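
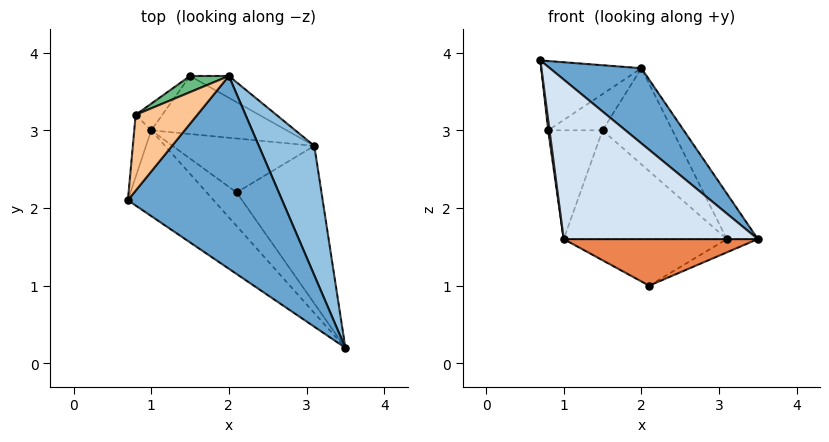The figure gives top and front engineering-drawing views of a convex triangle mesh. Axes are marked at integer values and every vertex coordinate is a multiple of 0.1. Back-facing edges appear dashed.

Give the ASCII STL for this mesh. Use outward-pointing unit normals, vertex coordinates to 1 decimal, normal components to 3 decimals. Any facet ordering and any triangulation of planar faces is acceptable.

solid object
 facet normal 0.461 -0.322 0.827
  outer loop
   vertex 2.0 3.7 3.8
   vertex 0.7 2.1 3.9
   vertex 3.5 0.2 1.6
  endloop
 endfacet
 facet normal 0.907 0.140 0.397
  outer loop
   vertex 3.1 2.8 1.6
   vertex 2.0 3.7 3.8
   vertex 3.5 0.2 1.6
  endloop
 endfacet
 facet normal 0.480 0.074 -0.874
  outer loop
   vertex 3.1 2.8 1.6
   vertex 3.5 0.2 1.6
   vertex 2.1 2.2 1.0
  endloop
 endfacet
 facet normal -0.702 -0.627 -0.337
  outer loop
   vertex 1.0 3.0 1.6
   vertex 3.5 0.2 1.6
   vertex 0.7 2.1 3.9
  endloop
 endfacet
 facet normal -0.673 -0.601 -0.432
  outer loop
   vertex 1.0 3.0 1.6
   vertex 2.1 2.2 1.0
   vertex 3.5 0.2 1.6
  endloop
 endfacet
 facet normal 0.062 0.652 -0.756
  outer loop
   vertex 1.0 3.0 1.6
   vertex 3.1 2.8 1.6
   vertex 2.1 2.2 1.0
  endloop
 endfacet
 facet normal -0.612 0.534 0.584
  outer loop
   vertex 0.8 3.2 3.0
   vertex 0.7 2.1 3.9
   vertex 2.0 3.7 3.8
  endloop
 endfacet
 facet normal -0.990 -0.023 -0.138
  outer loop
   vertex 0.8 3.2 3.0
   vertex 1.0 3.0 1.6
   vertex 0.7 2.1 3.9
  endloop
 endfacet
 facet normal -0.546 0.765 0.341
  outer loop
   vertex 1.5 3.7 3.0
   vertex 0.8 3.2 3.0
   vertex 2.0 3.7 3.8
  endloop
 endfacet
 facet normal -0.570 0.798 -0.195
  outer loop
   vertex 1.5 3.7 3.0
   vertex 1.0 3.0 1.6
   vertex 0.8 3.2 3.0
  endloop
 endfacet
 facet normal 0.334 0.919 -0.209
  outer loop
   vertex 1.5 3.7 3.0
   vertex 2.0 3.7 3.8
   vertex 3.1 2.8 1.6
  endloop
 endfacet
 facet normal 0.084 0.879 -0.469
  outer loop
   vertex 1.5 3.7 3.0
   vertex 3.1 2.8 1.6
   vertex 1.0 3.0 1.6
  endloop
 endfacet
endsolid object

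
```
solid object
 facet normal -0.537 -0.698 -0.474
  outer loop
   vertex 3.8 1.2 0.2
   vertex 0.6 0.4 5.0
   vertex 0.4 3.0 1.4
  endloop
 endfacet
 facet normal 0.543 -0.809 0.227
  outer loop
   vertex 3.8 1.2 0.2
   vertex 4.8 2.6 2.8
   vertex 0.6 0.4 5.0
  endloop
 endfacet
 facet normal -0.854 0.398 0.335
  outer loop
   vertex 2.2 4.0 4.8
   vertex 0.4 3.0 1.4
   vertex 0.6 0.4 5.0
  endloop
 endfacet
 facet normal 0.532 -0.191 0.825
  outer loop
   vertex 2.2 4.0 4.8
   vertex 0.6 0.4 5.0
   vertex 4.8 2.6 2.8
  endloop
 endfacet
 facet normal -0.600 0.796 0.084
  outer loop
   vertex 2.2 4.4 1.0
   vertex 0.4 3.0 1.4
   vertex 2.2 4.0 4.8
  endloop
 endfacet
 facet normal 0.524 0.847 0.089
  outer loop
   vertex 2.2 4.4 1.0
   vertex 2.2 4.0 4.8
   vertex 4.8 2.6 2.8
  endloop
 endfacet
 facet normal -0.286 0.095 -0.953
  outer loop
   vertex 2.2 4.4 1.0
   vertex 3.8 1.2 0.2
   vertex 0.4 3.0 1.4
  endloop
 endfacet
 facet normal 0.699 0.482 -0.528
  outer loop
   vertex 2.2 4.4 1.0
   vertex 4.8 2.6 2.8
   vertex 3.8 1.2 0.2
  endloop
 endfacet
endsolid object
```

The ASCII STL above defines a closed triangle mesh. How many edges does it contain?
12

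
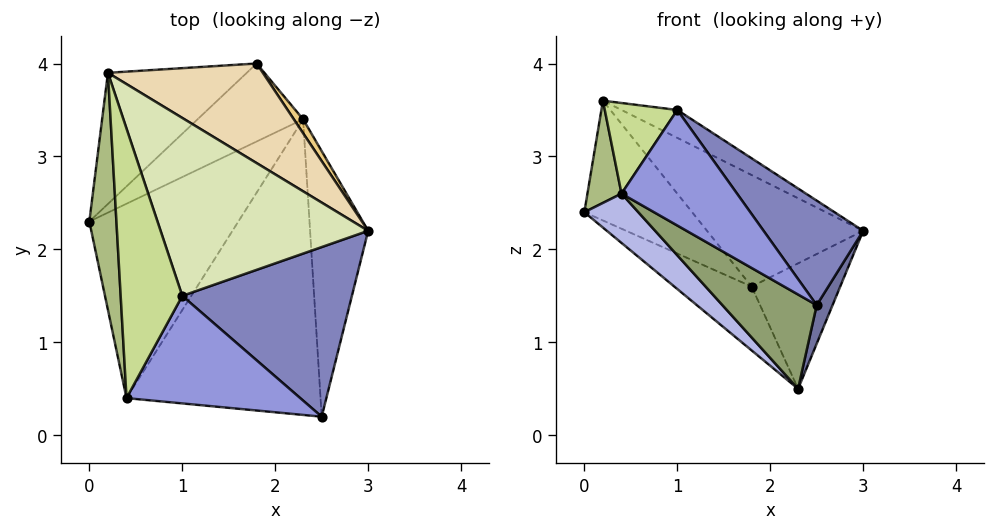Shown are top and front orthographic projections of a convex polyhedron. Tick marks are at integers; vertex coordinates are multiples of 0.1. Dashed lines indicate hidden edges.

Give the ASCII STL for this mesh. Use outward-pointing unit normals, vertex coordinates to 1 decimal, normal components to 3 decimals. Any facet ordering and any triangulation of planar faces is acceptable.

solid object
 facet normal 0.907 -0.060 -0.416
  outer loop
   vertex 2.3 3.4 0.5
   vertex 3.0 2.2 2.2
   vertex 2.5 0.2 1.4
  endloop
 endfacet
 facet normal 0.593 -0.422 0.685
  outer loop
   vertex 1.0 1.5 3.5
   vertex 2.5 0.2 1.4
   vertex 3.0 2.2 2.2
  endloop
 endfacet
 facet normal 0.304 -0.697 0.649
  outer loop
   vertex 0.4 0.4 2.6
   vertex 2.5 0.2 1.4
   vertex 1.0 1.5 3.5
  endloop
 endfacet
 facet normal -0.564 -0.203 -0.800
  outer loop
   vertex 0.4 0.4 2.6
   vertex 0.0 2.3 2.4
   vertex 2.3 3.4 0.5
  endloop
 endfacet
 facet normal -0.497 -0.264 -0.827
  outer loop
   vertex 0.4 0.4 2.6
   vertex 2.3 3.4 0.5
   vertex 2.5 0.2 1.4
  endloop
 endfacet
 facet normal -0.920 -0.156 0.361
  outer loop
   vertex 0.2 3.9 3.6
   vertex 0.0 2.3 2.4
   vertex 0.4 0.4 2.6
  endloop
 endfacet
 facet normal -0.642 -0.244 0.727
  outer loop
   vertex 0.2 3.9 3.6
   vertex 0.4 0.4 2.6
   vertex 1.0 1.5 3.5
  endloop
 endfacet
 facet normal 0.507 0.133 0.852
  outer loop
   vertex 0.2 3.9 3.6
   vertex 1.0 1.5 3.5
   vertex 3.0 2.2 2.2
  endloop
 endfacet
 facet normal -0.686 0.461 -0.563
  outer loop
   vertex 1.8 4.0 1.6
   vertex 2.3 3.4 0.5
   vertex 0.0 2.3 2.4
  endloop
 endfacet
 facet normal -0.694 0.485 -0.531
  outer loop
   vertex 1.8 4.0 1.6
   vertex 0.0 2.3 2.4
   vertex 0.2 3.9 3.6
  endloop
 endfacet
 facet normal 0.821 0.568 0.063
  outer loop
   vertex 1.8 4.0 1.6
   vertex 3.0 2.2 2.2
   vertex 2.3 3.4 0.5
  endloop
 endfacet
 facet normal 0.618 0.586 0.524
  outer loop
   vertex 1.8 4.0 1.6
   vertex 0.2 3.9 3.6
   vertex 3.0 2.2 2.2
  endloop
 endfacet
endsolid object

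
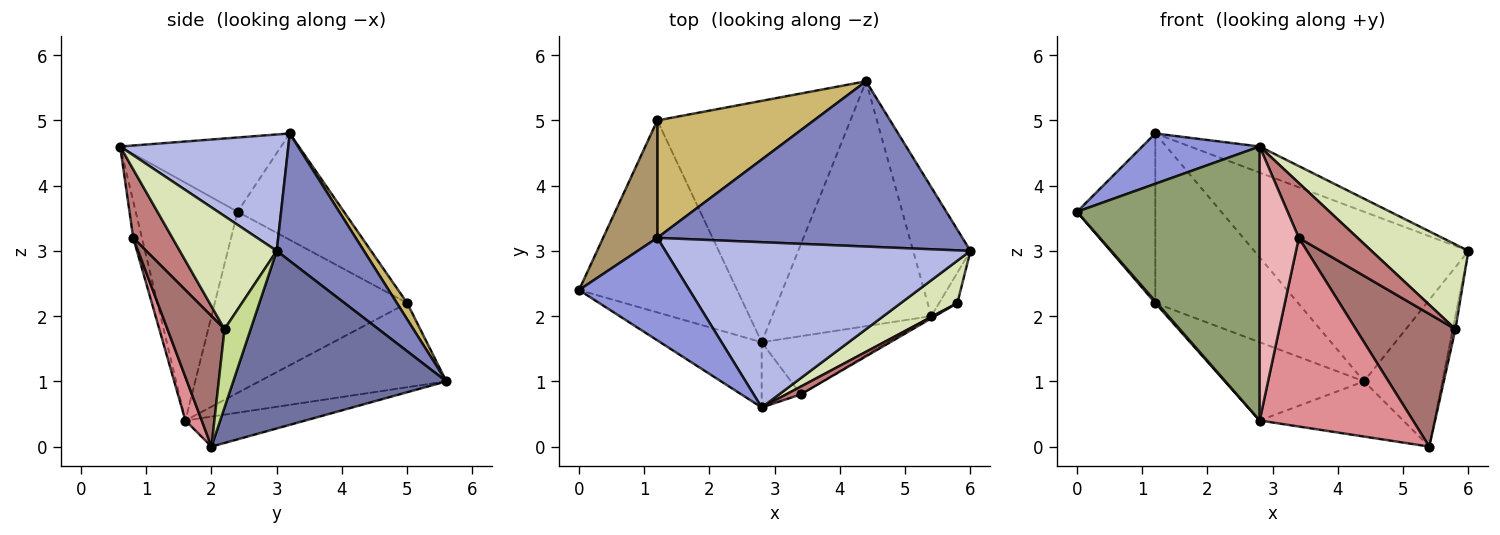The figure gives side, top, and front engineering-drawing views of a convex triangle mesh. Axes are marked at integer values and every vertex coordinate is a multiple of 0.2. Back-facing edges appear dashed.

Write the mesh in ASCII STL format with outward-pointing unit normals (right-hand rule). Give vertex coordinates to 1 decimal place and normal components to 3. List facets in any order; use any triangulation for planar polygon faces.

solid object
 facet normal 0.898 0.330 -0.290
  outer loop
   vertex 5.4 2.0 0.0
   vertex 4.4 5.6 1.0
   vertex 6.0 3.0 3.0
  endloop
 endfacet
 facet normal 0.280 0.688 0.670
  outer loop
   vertex 1.2 3.2 4.8
   vertex 6.0 3.0 3.0
   vertex 4.4 5.6 1.0
  endloop
 endfacet
 facet normal -0.517 -0.377 0.768
  outer loop
   vertex 1.2 3.2 4.8
   vertex 0.0 2.4 3.6
   vertex 2.8 0.6 4.6
  endloop
 endfacet
 facet normal 0.353 0.146 0.924
  outer loop
   vertex 1.2 3.2 4.8
   vertex 2.8 0.6 4.6
   vertex 6.0 3.0 3.0
  endloop
 endfacet
 facet normal -0.477 -0.855 -0.204
  outer loop
   vertex 2.8 1.6 0.4
   vertex 2.8 0.6 4.6
   vertex 0.0 2.4 3.6
  endloop
 endfacet
 facet normal -0.181 0.216 -0.959
  outer loop
   vertex 2.8 1.6 0.4
   vertex 4.4 5.6 1.0
   vertex 5.4 2.0 0.0
  endloop
 endfacet
 facet normal 0.969 0.097 -0.226
  outer loop
   vertex 5.8 2.2 1.8
   vertex 5.4 2.0 0.0
   vertex 6.0 3.0 3.0
  endloop
 endfacet
 facet normal 0.667 -0.667 0.333
  outer loop
   vertex 5.8 2.2 1.8
   vertex 6.0 3.0 3.0
   vertex 2.8 0.6 4.6
  endloop
 endfacet
 facet normal -0.745 0.548 0.380
  outer loop
   vertex 1.2 5.0 2.2
   vertex 0.0 2.4 3.6
   vertex 1.2 3.2 4.8
  endloop
 endfacet
 facet normal 0.059 0.821 0.568
  outer loop
   vertex 1.2 5.0 2.2
   vertex 1.2 3.2 4.8
   vertex 4.4 5.6 1.0
  endloop
 endfacet
 facet normal -0.753 -0.006 -0.658
  outer loop
   vertex 1.2 5.0 2.2
   vertex 2.8 1.6 0.4
   vertex 0.0 2.4 3.6
  endloop
 endfacet
 facet normal -0.383 0.285 -0.879
  outer loop
   vertex 1.2 5.0 2.2
   vertex 4.4 5.6 1.0
   vertex 2.8 1.6 0.4
  endloop
 endfacet
 facet normal 0.498 -0.867 -0.014
  outer loop
   vertex 3.4 0.8 3.2
   vertex 5.4 2.0 0.0
   vertex 5.8 2.2 1.8
  endloop
 endfacet
 facet normal 0.551 -0.826 0.118
  outer loop
   vertex 3.4 0.8 3.2
   vertex 5.8 2.2 1.8
   vertex 2.8 0.6 4.6
  endloop
 endfacet
 facet normal 0.101 -0.951 -0.293
  outer loop
   vertex 3.4 0.8 3.2
   vertex 2.8 1.6 0.4
   vertex 5.4 2.0 0.0
  endloop
 endfacet
 facet normal -0.211 -0.951 -0.226
  outer loop
   vertex 3.4 0.8 3.2
   vertex 2.8 0.6 4.6
   vertex 2.8 1.6 0.4
  endloop
 endfacet
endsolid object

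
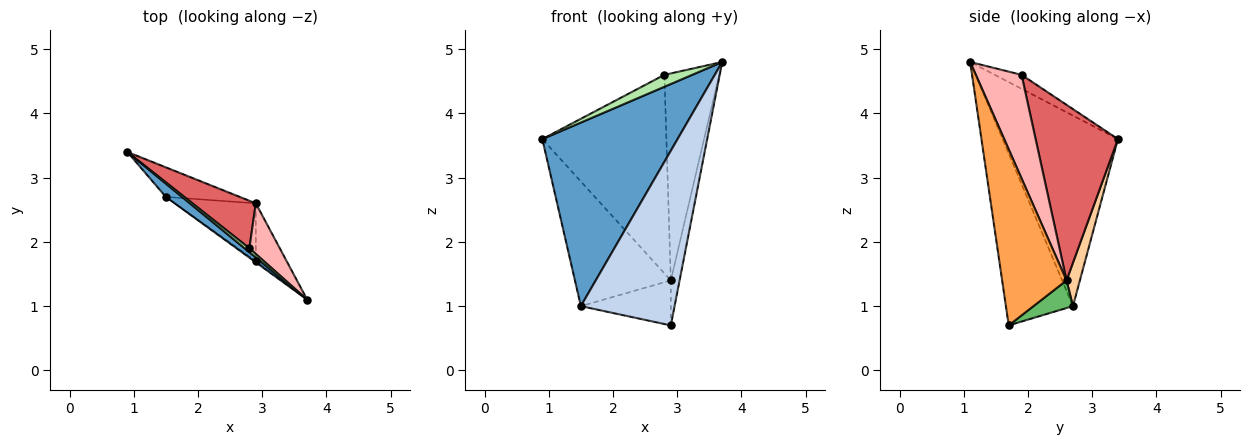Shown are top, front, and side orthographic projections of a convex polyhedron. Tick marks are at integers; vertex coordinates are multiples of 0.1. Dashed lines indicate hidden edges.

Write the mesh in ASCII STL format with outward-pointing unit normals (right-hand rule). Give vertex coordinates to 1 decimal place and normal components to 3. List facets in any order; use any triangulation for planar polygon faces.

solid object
 facet normal -0.648 -0.760 0.055
  outer loop
   vertex 1.5 2.7 1.0
   vertex 3.7 1.1 4.8
   vertex 0.9 3.4 3.6
  endloop
 endfacet
 facet normal -0.582 -0.813 -0.005
  outer loop
   vertex 1.5 2.7 1.0
   vertex 2.9 1.7 0.7
   vertex 3.7 1.1 4.8
  endloop
 endfacet
 facet normal 0.976 0.133 -0.171
  outer loop
   vertex 2.9 2.6 1.4
   vertex 3.7 1.1 4.8
   vertex 2.9 1.7 0.7
  endloop
 endfacet
 facet normal 0.134 0.964 -0.229
  outer loop
   vertex 2.9 2.6 1.4
   vertex 1.5 2.7 1.0
   vertex 0.9 3.4 3.6
  endloop
 endfacet
 facet normal 0.260 0.593 -0.762
  outer loop
   vertex 2.9 2.6 1.4
   vertex 2.9 1.7 0.7
   vertex 1.5 2.7 1.0
  endloop
 endfacet
 facet normal -0.675 -0.702 0.229
  outer loop
   vertex 2.8 1.9 4.6
   vertex 0.9 3.4 3.6
   vertex 3.7 1.1 4.8
  endloop
 endfacet
 facet normal 0.542 0.817 0.196
  outer loop
   vertex 2.8 1.9 4.6
   vertex 2.9 2.6 1.4
   vertex 0.9 3.4 3.6
  endloop
 endfacet
 facet normal 0.630 0.755 0.185
  outer loop
   vertex 2.8 1.9 4.6
   vertex 3.7 1.1 4.8
   vertex 2.9 2.6 1.4
  endloop
 endfacet
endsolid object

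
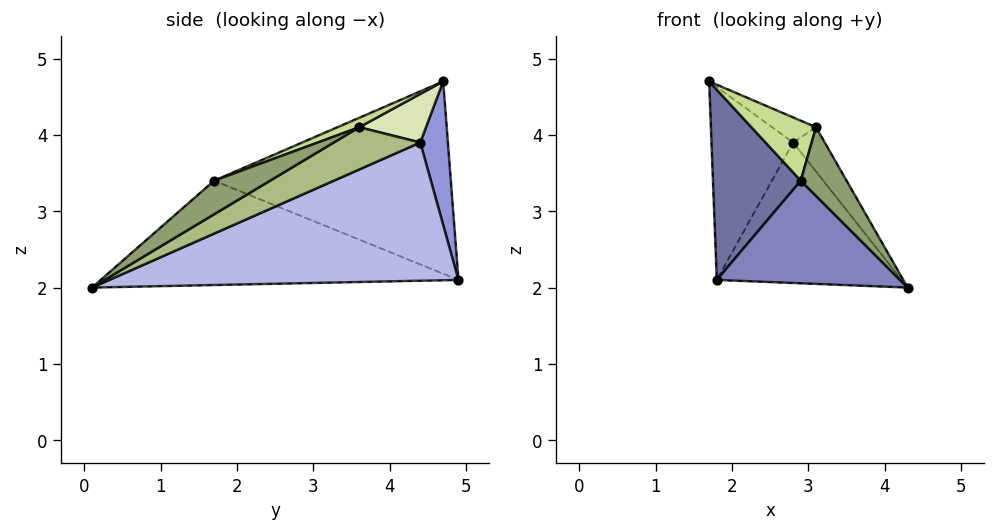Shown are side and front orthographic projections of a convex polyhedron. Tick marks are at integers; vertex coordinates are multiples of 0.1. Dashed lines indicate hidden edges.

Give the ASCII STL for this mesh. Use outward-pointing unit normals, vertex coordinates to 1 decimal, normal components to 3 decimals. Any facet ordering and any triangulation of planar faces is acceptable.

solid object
 facet normal -0.936 -0.347 -0.063
  outer loop
   vertex 2.9 1.7 3.4
   vertex 1.7 4.7 4.7
   vertex 1.8 4.9 2.1
  endloop
 endfacet
 facet normal -0.835 -0.428 -0.346
  outer loop
   vertex 2.9 1.7 3.4
   vertex 1.8 4.9 2.1
   vertex 4.3 0.1 2.0
  endloop
 endfacet
 facet normal 0.319 0.944 0.085
  outer loop
   vertex 2.8 4.4 3.9
   vertex 1.8 4.9 2.1
   vertex 1.7 4.7 4.7
  endloop
 endfacet
 facet normal 0.831 0.440 -0.340
  outer loop
   vertex 2.8 4.4 3.9
   vertex 4.3 0.1 2.0
   vertex 1.8 4.9 2.1
  endloop
 endfacet
 facet normal 0.430 -0.352 0.832
  outer loop
   vertex 3.1 3.6 4.1
   vertex 2.9 1.7 3.4
   vertex 4.3 0.1 2.0
  endloop
 endfacet
 facet normal 0.939 0.343 -0.035
  outer loop
   vertex 3.1 3.6 4.1
   vertex 4.3 0.1 2.0
   vertex 2.8 4.4 3.9
  endloop
 endfacet
 facet normal 0.119 -0.354 0.928
  outer loop
   vertex 3.1 3.6 4.1
   vertex 1.7 4.7 4.7
   vertex 2.9 1.7 3.4
  endloop
 endfacet
 facet normal 0.608 0.400 0.686
  outer loop
   vertex 3.1 3.6 4.1
   vertex 2.8 4.4 3.9
   vertex 1.7 4.7 4.7
  endloop
 endfacet
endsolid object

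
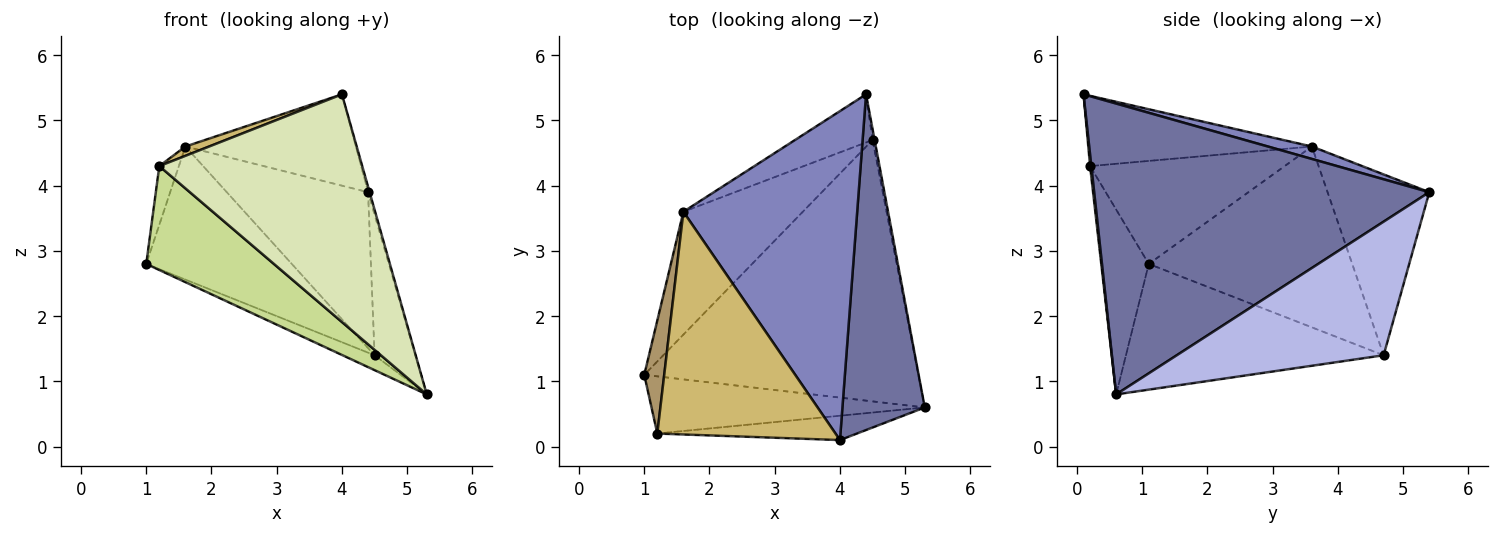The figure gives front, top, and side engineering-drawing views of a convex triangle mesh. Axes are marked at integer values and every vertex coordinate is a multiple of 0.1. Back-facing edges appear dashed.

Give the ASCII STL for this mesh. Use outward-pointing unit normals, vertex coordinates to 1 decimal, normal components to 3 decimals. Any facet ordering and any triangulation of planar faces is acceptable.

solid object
 facet normal 0.962 0.004 0.272
  outer loop
   vertex 4.0 0.1 5.4
   vertex 5.3 0.6 0.8
   vertex 4.4 5.4 3.9
  endloop
 endfacet
 facet normal 0.069 0.267 0.961
  outer loop
   vertex 1.6 3.6 4.6
   vertex 4.0 0.1 5.4
   vertex 4.4 5.4 3.9
  endloop
 endfacet
 facet normal -0.416 0.052 -0.908
  outer loop
   vertex 4.5 4.7 1.4
   vertex 5.3 0.6 0.8
   vertex 1.0 1.1 2.8
  endloop
 endfacet
 facet normal 0.981 0.194 -0.015
  outer loop
   vertex 4.5 4.7 1.4
   vertex 4.4 5.4 3.9
   vertex 5.3 0.6 0.8
  endloop
 endfacet
 facet normal -0.717 0.513 -0.473
  outer loop
   vertex 4.5 4.7 1.4
   vertex 1.0 1.1 2.8
   vertex 1.6 3.6 4.6
  endloop
 endfacet
 facet normal -0.567 0.787 -0.243
  outer loop
   vertex 4.5 4.7 1.4
   vertex 1.6 3.6 4.6
   vertex 4.4 5.4 3.9
  endloop
 endfacet
 facet normal -0.310 -0.833 -0.458
  outer loop
   vertex 1.2 0.2 4.3
   vertex 1.0 1.1 2.8
   vertex 5.3 0.6 0.8
  endloop
 endfacet
 facet normal 0.006 -0.994 -0.106
  outer loop
   vertex 1.2 0.2 4.3
   vertex 5.3 0.6 0.8
   vertex 4.0 0.1 5.4
  endloop
 endfacet
 facet normal -0.977 0.098 0.189
  outer loop
   vertex 1.2 0.2 4.3
   vertex 1.6 3.6 4.6
   vertex 1.0 1.1 2.8
  endloop
 endfacet
 facet normal -0.367 -0.039 0.930
  outer loop
   vertex 1.2 0.2 4.3
   vertex 4.0 0.1 5.4
   vertex 1.6 3.6 4.6
  endloop
 endfacet
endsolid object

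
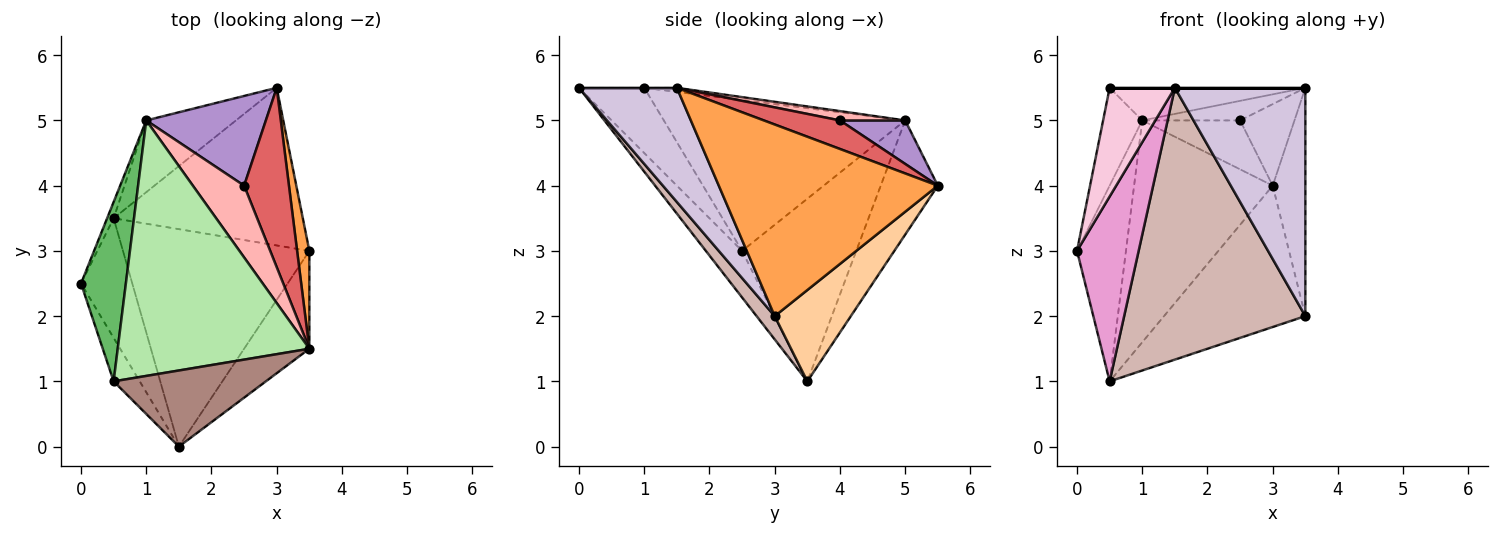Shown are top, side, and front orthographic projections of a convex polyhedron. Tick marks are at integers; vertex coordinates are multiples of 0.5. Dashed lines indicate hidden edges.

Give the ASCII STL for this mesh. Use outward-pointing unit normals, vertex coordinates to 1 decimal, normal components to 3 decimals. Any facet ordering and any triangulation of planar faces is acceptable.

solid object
 facet normal -0.919 0.394 -0.033
  outer loop
   vertex 1.0 5.0 5.0
   vertex 0.5 3.5 1.0
   vertex 0.0 2.5 3.0
  endloop
 endfacet
 facet normal -0.365 0.886 -0.287
  outer loop
   vertex 1.0 5.0 5.0
   vertex 3.0 5.5 4.0
   vertex 0.5 3.5 1.0
  endloop
 endfacet
 facet normal 0.987 0.147 0.063
  outer loop
   vertex 3.5 3.0 2.0
   vertex 3.0 5.5 4.0
   vertex 3.5 1.5 5.5
  endloop
 endfacet
 facet normal 0.338 0.628 -0.701
  outer loop
   vertex 3.5 3.0 2.0
   vertex 0.5 3.5 1.0
   vertex 3.0 5.5 4.0
  endloop
 endfacet
 facet normal -0.947 0.154 0.282
  outer loop
   vertex 0.5 1.0 5.5
   vertex 1.0 5.0 5.0
   vertex 0.0 2.5 3.0
  endloop
 endfacet
 facet normal -0.021 0.127 0.992
  outer loop
   vertex 0.5 1.0 5.5
   vertex 3.5 1.5 5.5
   vertex 1.0 5.0 5.0
  endloop
 endfacet
 facet normal 0.501 0.358 0.788
  outer loop
   vertex 2.5 4.0 5.0
   vertex 3.5 1.5 5.5
   vertex 3.0 5.5 4.0
  endloop
 endfacet
 facet normal 0.173 0.259 0.950
  outer loop
   vertex 2.5 4.0 5.0
   vertex 1.0 5.0 5.0
   vertex 3.5 1.5 5.5
  endloop
 endfacet
 facet normal 0.304 0.456 0.836
  outer loop
   vertex 2.5 4.0 5.0
   vertex 3.0 5.5 4.0
   vertex 1.0 5.0 5.0
  endloop
 endfacet
 facet normal 0.568 -0.757 -0.324
  outer loop
   vertex 1.5 0.0 5.5
   vertex 3.5 3.0 2.0
   vertex 3.5 1.5 5.5
  endloop
 endfacet
 facet normal 0.000 0.000 1.000
  outer loop
   vertex 1.5 0.0 5.5
   vertex 3.5 1.5 5.5
   vertex 0.5 1.0 5.5
  endloop
 endfacet
 facet normal 0.078 -0.778 -0.623
  outer loop
   vertex 1.5 0.0 5.5
   vertex 0.5 3.5 1.0
   vertex 3.5 3.0 2.0
  endloop
 endfacet
 facet normal -0.443 -0.753 -0.487
  outer loop
   vertex 1.5 0.0 5.5
   vertex 0.0 2.5 3.0
   vertex 0.5 3.5 1.0
  endloop
 endfacet
 facet normal -0.680 -0.680 -0.272
  outer loop
   vertex 1.5 0.0 5.5
   vertex 0.5 1.0 5.5
   vertex 0.0 2.5 3.0
  endloop
 endfacet
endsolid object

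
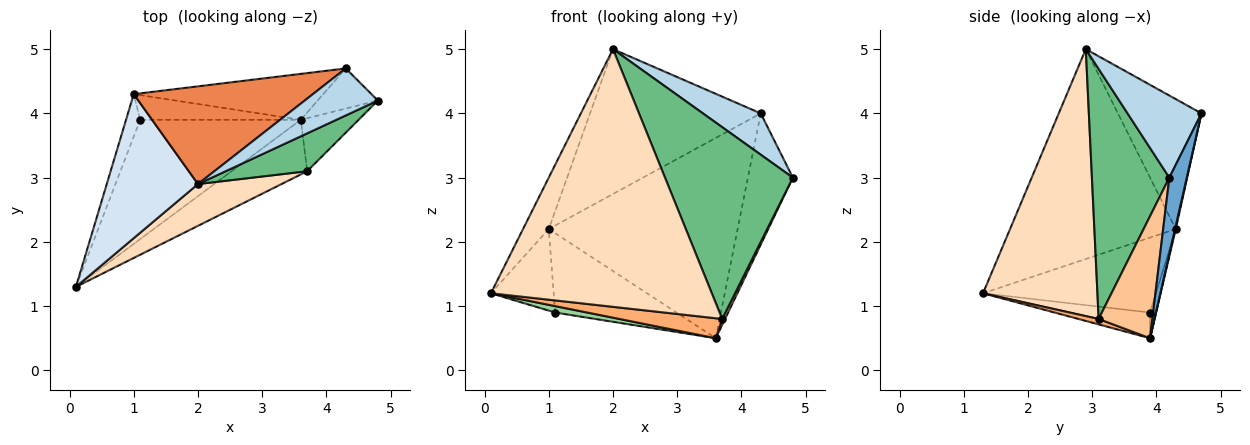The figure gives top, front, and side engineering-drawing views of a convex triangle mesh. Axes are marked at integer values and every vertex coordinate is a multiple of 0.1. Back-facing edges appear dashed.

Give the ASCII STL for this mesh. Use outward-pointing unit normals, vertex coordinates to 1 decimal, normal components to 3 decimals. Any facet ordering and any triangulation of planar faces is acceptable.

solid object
 facet normal 0.348 0.897 -0.274
  outer loop
   vertex 3.6 3.9 0.5
   vertex 4.3 4.7 4.0
   vertex 4.8 4.2 3.0
  endloop
 endfacet
 facet normal 0.004 0.975 -0.224
  outer loop
   vertex 1.0 4.3 2.2
   vertex 4.3 4.7 4.0
   vertex 3.6 3.9 0.5
  endloop
 endfacet
 facet normal 0.645 -0.504 0.575
  outer loop
   vertex 2.0 2.9 5.0
   vertex 4.8 4.2 3.0
   vertex 4.3 4.7 4.0
  endloop
 endfacet
 facet normal -0.908 0.141 0.395
  outer loop
   vertex 2.0 2.9 5.0
   vertex 1.0 4.3 2.2
   vertex 0.1 1.3 1.2
  endloop
 endfacet
 facet normal -0.376 0.768 0.518
  outer loop
   vertex 2.0 2.9 5.0
   vertex 4.3 4.7 4.0
   vertex 1.0 4.3 2.2
  endloop
 endfacet
 facet normal 0.067 -0.343 -0.937
  outer loop
   vertex 3.7 3.1 0.8
   vertex 0.1 1.3 1.2
   vertex 3.6 3.9 0.5
  endloop
 endfacet
 facet normal 0.903 -0.048 -0.428
  outer loop
   vertex 3.7 3.1 0.8
   vertex 3.6 3.9 0.5
   vertex 4.8 4.2 3.0
  endloop
 endfacet
 facet normal 0.455 -0.879 0.142
  outer loop
   vertex 3.7 3.1 0.8
   vertex 2.0 2.9 5.0
   vertex 0.1 1.3 1.2
  endloop
 endfacet
 facet normal 0.511 -0.844 0.166
  outer loop
   vertex 3.7 3.1 0.8
   vertex 4.8 4.2 3.0
   vertex 2.0 2.9 5.0
  endloop
 endfacet
 facet normal -0.158 -0.053 -0.986
  outer loop
   vertex 1.1 3.9 0.9
   vertex 3.6 3.9 0.5
   vertex 0.1 1.3 1.2
  endloop
 endfacet
 facet normal -0.926 0.336 -0.175
  outer loop
   vertex 1.1 3.9 0.9
   vertex 0.1 1.3 1.2
   vertex 1.0 4.3 2.2
  endloop
 endfacet
 facet normal -0.048 0.954 -0.297
  outer loop
   vertex 1.1 3.9 0.9
   vertex 1.0 4.3 2.2
   vertex 3.6 3.9 0.5
  endloop
 endfacet
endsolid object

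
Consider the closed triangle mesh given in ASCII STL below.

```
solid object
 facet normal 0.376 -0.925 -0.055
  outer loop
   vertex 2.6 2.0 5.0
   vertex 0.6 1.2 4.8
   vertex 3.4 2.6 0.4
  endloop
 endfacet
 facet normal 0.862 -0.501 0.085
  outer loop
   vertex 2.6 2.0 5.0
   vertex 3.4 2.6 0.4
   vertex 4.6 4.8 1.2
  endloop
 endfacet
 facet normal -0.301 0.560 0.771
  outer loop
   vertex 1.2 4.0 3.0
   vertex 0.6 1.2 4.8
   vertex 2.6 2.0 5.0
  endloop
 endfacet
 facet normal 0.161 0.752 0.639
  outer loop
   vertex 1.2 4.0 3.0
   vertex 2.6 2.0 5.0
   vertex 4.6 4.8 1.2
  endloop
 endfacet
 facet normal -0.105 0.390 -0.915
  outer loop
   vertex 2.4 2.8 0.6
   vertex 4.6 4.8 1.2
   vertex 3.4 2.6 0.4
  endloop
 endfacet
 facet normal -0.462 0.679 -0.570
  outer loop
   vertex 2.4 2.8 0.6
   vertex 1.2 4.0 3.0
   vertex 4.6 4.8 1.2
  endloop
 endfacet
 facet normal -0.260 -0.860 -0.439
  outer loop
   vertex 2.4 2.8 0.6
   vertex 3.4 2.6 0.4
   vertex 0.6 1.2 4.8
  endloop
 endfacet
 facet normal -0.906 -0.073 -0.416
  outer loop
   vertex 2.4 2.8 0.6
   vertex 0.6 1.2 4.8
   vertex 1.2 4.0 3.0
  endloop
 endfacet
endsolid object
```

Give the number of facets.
8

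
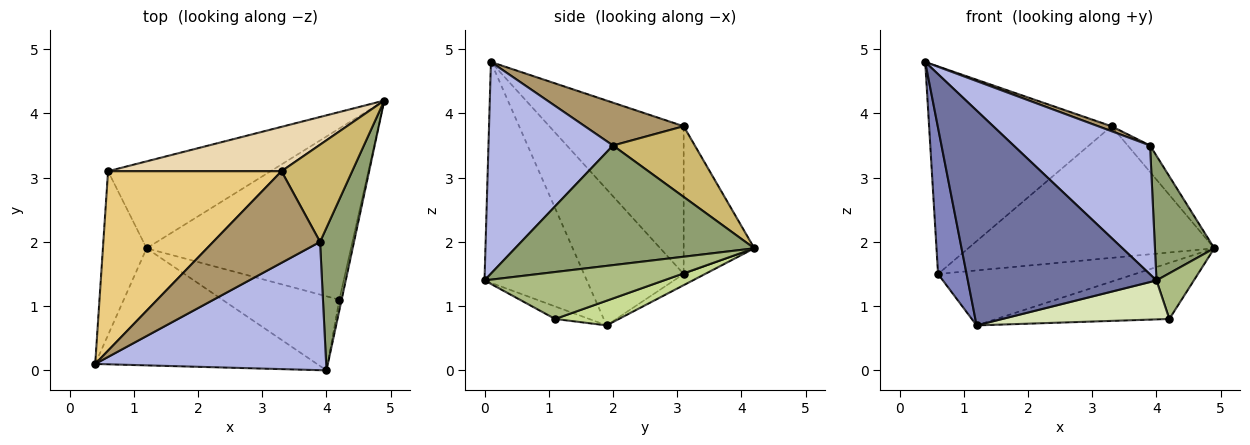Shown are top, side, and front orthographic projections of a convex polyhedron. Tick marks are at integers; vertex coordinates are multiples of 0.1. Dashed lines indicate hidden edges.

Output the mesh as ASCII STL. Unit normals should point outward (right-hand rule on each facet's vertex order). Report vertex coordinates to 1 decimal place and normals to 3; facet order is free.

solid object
 facet normal -0.430 -0.793 -0.432
  outer loop
   vertex 1.2 1.9 0.7
   vertex 4.0 0.0 1.4
   vertex 0.4 0.1 4.8
  endloop
 endfacet
 facet normal -0.919 -0.263 -0.295
  outer loop
   vertex 0.6 3.1 1.5
   vertex 1.2 1.9 0.7
   vertex 0.4 0.1 4.8
  endloop
 endfacet
 facet normal -0.058 0.534 -0.844
  outer loop
   vertex 0.6 3.1 1.5
   vertex 4.9 4.2 1.9
   vertex 1.2 1.9 0.7
  endloop
 endfacet
 facet normal 0.543 -0.595 0.593
  outer loop
   vertex 3.9 2.0 3.5
   vertex 0.4 0.1 4.8
   vertex 4.0 0.0 1.4
  endloop
 endfacet
 facet normal 0.936 -0.232 0.266
  outer loop
   vertex 3.9 2.0 3.5
   vertex 4.0 0.0 1.4
   vertex 4.9 4.2 1.9
  endloop
 endfacet
 facet normal 0.978 -0.204 -0.048
  outer loop
   vertex 4.2 1.1 0.8
   vertex 4.9 4.2 1.9
   vertex 4.0 0.0 1.4
  endloop
 endfacet
 facet normal 0.114 0.309 -0.944
  outer loop
   vertex 4.2 1.1 0.8
   vertex 1.2 1.9 0.7
   vertex 4.9 4.2 1.9
  endloop
 endfacet
 facet normal -0.094 -0.463 -0.881
  outer loop
   vertex 4.2 1.1 0.8
   vertex 4.0 0.0 1.4
   vertex 1.2 1.9 0.7
  endloop
 endfacet
 facet normal 0.372 -0.050 0.927
  outer loop
   vertex 3.3 3.1 3.8
   vertex 0.4 0.1 4.8
   vertex 3.9 2.0 3.5
  endloop
 endfacet
 facet normal 0.694 0.189 0.694
  outer loop
   vertex 3.3 3.1 3.8
   vertex 3.9 2.0 3.5
   vertex 4.9 4.2 1.9
  endloop
 endfacet
 facet normal -0.487 0.661 0.571
  outer loop
   vertex 3.3 3.1 3.8
   vertex 0.6 3.1 1.5
   vertex 0.4 0.1 4.8
  endloop
 endfacet
 facet normal -0.263 0.914 0.308
  outer loop
   vertex 3.3 3.1 3.8
   vertex 4.9 4.2 1.9
   vertex 0.6 3.1 1.5
  endloop
 endfacet
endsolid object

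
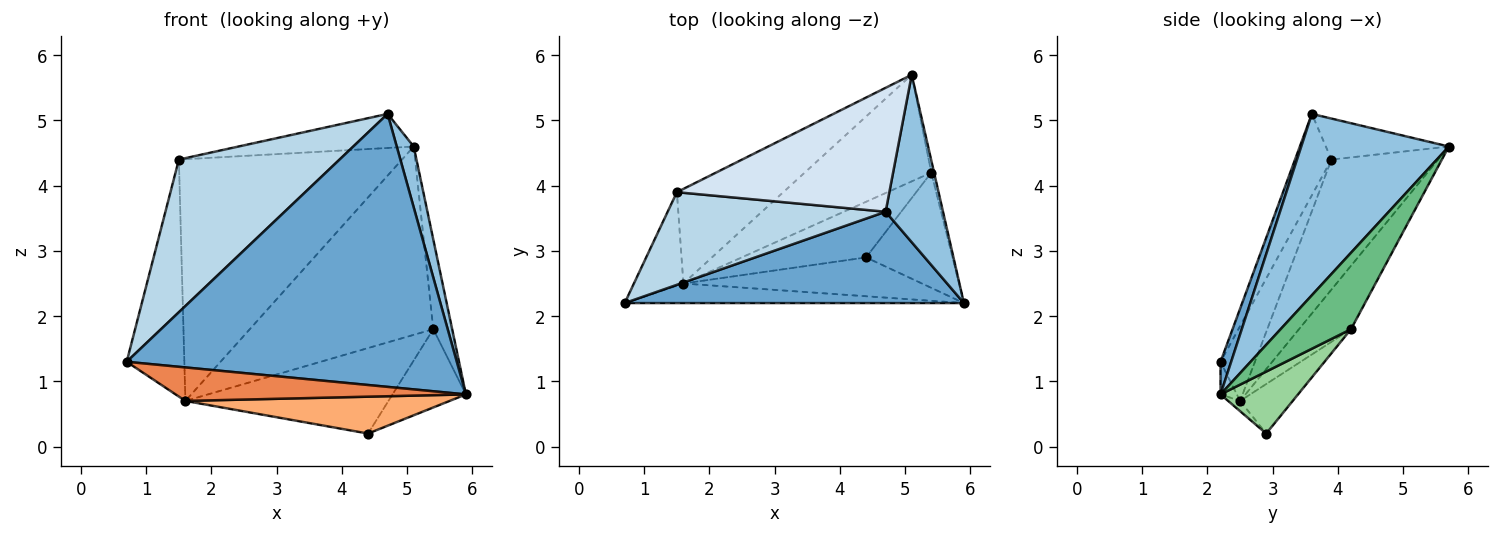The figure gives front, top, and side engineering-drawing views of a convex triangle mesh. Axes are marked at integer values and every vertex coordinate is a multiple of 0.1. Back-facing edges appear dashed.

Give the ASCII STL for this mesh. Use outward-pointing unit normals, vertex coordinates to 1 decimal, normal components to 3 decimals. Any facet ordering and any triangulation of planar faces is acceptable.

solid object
 facet normal 0.030 -0.948 0.317
  outer loop
   vertex 4.7 3.6 5.1
   vertex 0.7 2.2 1.3
   vertex 5.9 2.2 0.8
  endloop
 endfacet
 facet normal 0.948 -0.109 0.300
  outer loop
   vertex 4.7 3.6 5.1
   vertex 5.9 2.2 0.8
   vertex 5.1 5.7 4.6
  endloop
 endfacet
 facet normal -0.190 -0.839 0.509
  outer loop
   vertex 1.5 3.9 4.4
   vertex 0.7 2.2 1.3
   vertex 4.7 3.6 5.1
  endloop
 endfacet
 facet normal -0.183 0.261 0.948
  outer loop
   vertex 1.5 3.9 4.4
   vertex 4.7 3.6 5.1
   vertex 5.1 5.7 4.6
  endloop
 endfacet
 facet normal -0.048 -0.862 -0.504
  outer loop
   vertex 1.6 2.5 0.7
   vertex 5.9 2.2 0.8
   vertex 0.7 2.2 1.3
  endloop
 endfacet
 facet normal -0.031 -0.688 -0.725
  outer loop
   vertex 1.6 2.5 0.7
   vertex 4.4 2.9 0.2
   vertex 5.9 2.2 0.8
  endloop
 endfacet
 facet normal -0.485 0.813 -0.321
  outer loop
   vertex 1.6 2.5 0.7
   vertex 0.7 2.2 1.3
   vertex 1.5 3.9 4.4
  endloop
 endfacet
 facet normal -0.407 0.851 -0.333
  outer loop
   vertex 1.6 2.5 0.7
   vertex 1.5 3.9 4.4
   vertex 5.1 5.7 4.6
  endloop
 endfacet
 facet normal 0.965 0.259 -0.035
  outer loop
   vertex 5.4 4.2 1.8
   vertex 5.1 5.7 4.6
   vertex 5.9 2.2 0.8
  endloop
 endfacet
 facet normal 0.510 0.483 -0.711
  outer loop
   vertex 5.4 4.2 1.8
   vertex 5.9 2.2 0.8
   vertex 4.4 2.9 0.2
  endloop
 endfacet
 facet normal -0.240 0.845 -0.478
  outer loop
   vertex 5.4 4.2 1.8
   vertex 1.6 2.5 0.7
   vertex 5.1 5.7 4.6
  endloop
 endfacet
 facet normal -0.212 0.819 -0.533
  outer loop
   vertex 5.4 4.2 1.8
   vertex 4.4 2.9 0.2
   vertex 1.6 2.5 0.7
  endloop
 endfacet
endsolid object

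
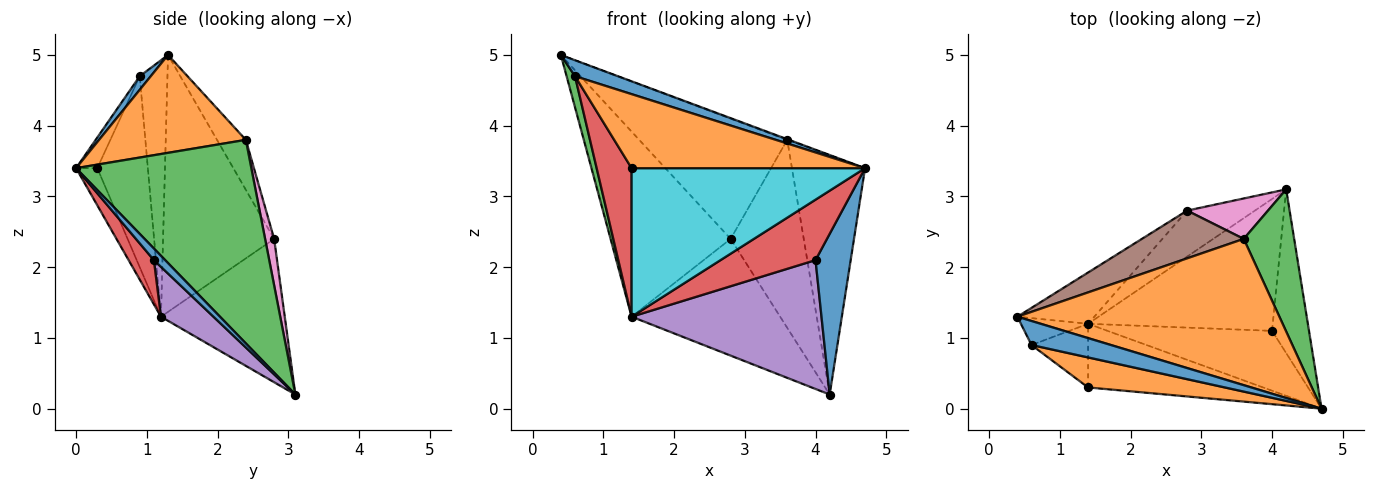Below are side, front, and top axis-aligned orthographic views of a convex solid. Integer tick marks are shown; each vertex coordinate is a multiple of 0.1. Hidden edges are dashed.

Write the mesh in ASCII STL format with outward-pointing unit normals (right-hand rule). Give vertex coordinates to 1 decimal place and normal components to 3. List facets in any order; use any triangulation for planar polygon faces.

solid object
 facet normal 0.219 -0.683 -0.696
  outer loop
   vertex 4.0 1.1 2.1
   vertex 4.2 3.1 0.2
   vertex 4.7 0.0 3.4
  endloop
 endfacet
 facet normal 0.350 0.004 0.937
  outer loop
   vertex 3.6 2.4 3.8
   vertex 0.4 1.3 5.0
   vertex 4.7 0.0 3.4
  endloop
 endfacet
 facet normal 0.900 0.375 0.223
  outer loop
   vertex 3.6 2.4 3.8
   vertex 4.7 0.0 3.4
   vertex 4.2 3.1 0.2
  endloop
 endfacet
 facet normal 0.186 -0.699 -0.691
  outer loop
   vertex 1.4 1.2 1.3
   vertex 4.0 1.1 2.1
   vertex 4.7 0.0 3.4
  endloop
 endfacet
 facet normal 0.190 -0.686 -0.702
  outer loop
   vertex 1.4 1.2 1.3
   vertex 4.2 3.1 0.2
   vertex 4.0 1.1 2.1
  endloop
 endfacet
 facet normal -0.178 0.915 0.363
  outer loop
   vertex 2.8 2.8 2.4
   vertex 0.4 1.3 5.0
   vertex 3.6 2.4 3.8
  endloop
 endfacet
 facet normal 0.120 0.971 0.209
  outer loop
   vertex 2.8 2.8 2.4
   vertex 3.6 2.4 3.8
   vertex 4.2 3.1 0.2
  endloop
 endfacet
 facet normal -0.665 0.719 -0.199
  outer loop
   vertex 2.8 2.8 2.4
   vertex 1.4 1.2 1.3
   vertex 0.4 1.3 5.0
  endloop
 endfacet
 facet normal -0.613 0.735 -0.290
  outer loop
   vertex 2.8 2.8 2.4
   vertex 4.2 3.1 0.2
   vertex 1.4 1.2 1.3
  endloop
 endfacet
 facet normal -0.083 -0.916 -0.393
  outer loop
   vertex 1.4 0.3 3.4
   vertex 1.4 1.2 1.3
   vertex 4.7 0.0 3.4
  endloop
 endfacet
 facet normal 0.141 -0.548 0.825
  outer loop
   vertex 0.6 0.9 4.7
   vertex 4.7 0.0 3.4
   vertex 0.4 1.3 5.0
  endloop
 endfacet
 facet normal -0.084 -0.923 0.375
  outer loop
   vertex 0.6 0.9 4.7
   vertex 1.4 0.3 3.4
   vertex 4.7 0.0 3.4
  endloop
 endfacet
 facet normal -0.928 -0.282 -0.243
  outer loop
   vertex 0.6 0.9 4.7
   vertex 0.4 1.3 5.0
   vertex 1.4 1.2 1.3
  endloop
 endfacet
 facet normal -0.799 -0.553 -0.237
  outer loop
   vertex 0.6 0.9 4.7
   vertex 1.4 1.2 1.3
   vertex 1.4 0.3 3.4
  endloop
 endfacet
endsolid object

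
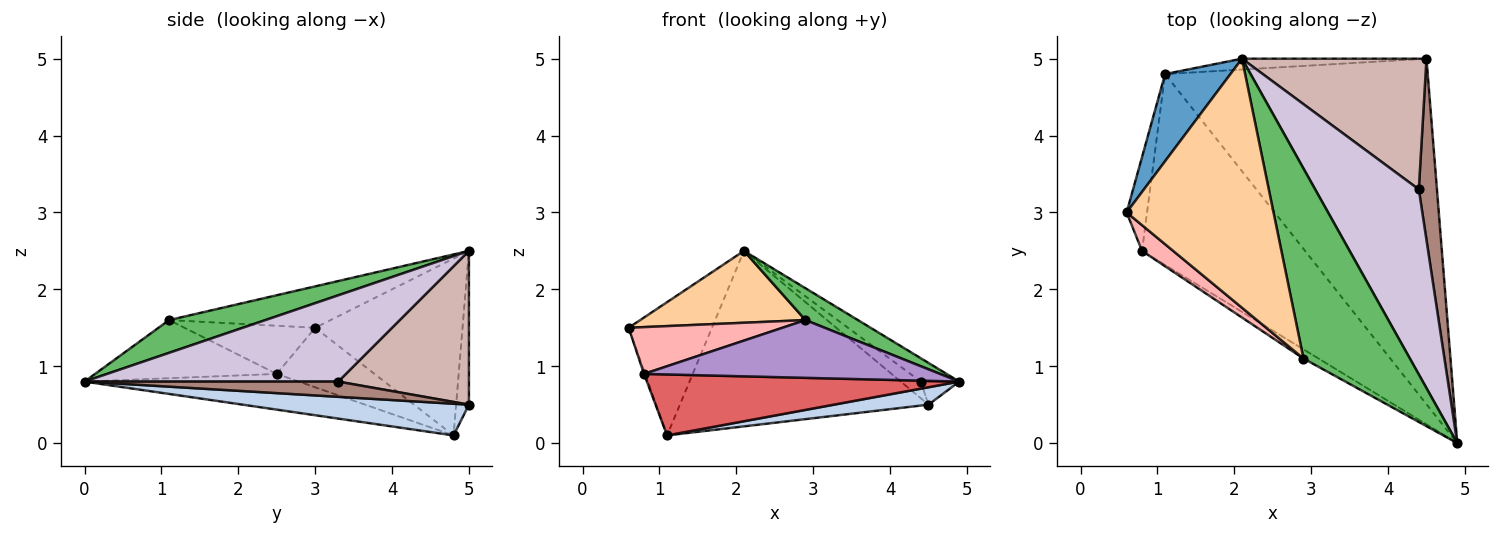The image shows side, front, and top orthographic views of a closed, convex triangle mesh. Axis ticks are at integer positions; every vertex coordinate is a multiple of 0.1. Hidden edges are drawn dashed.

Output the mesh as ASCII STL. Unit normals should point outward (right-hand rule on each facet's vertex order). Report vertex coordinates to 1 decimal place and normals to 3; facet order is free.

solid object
 facet normal -0.829 0.468 0.306
  outer loop
   vertex 1.1 4.8 0.1
   vertex 0.6 3.0 1.5
   vertex 2.1 5.0 2.5
  endloop
 endfacet
 facet normal 0.120 -0.050 -0.992
  outer loop
   vertex 4.5 5.0 0.5
   vertex 4.9 0.0 0.8
   vertex 1.1 4.8 0.1
  endloop
 endfacet
 facet normal -0.051 0.997 -0.062
  outer loop
   vertex 4.5 5.0 0.5
   vertex 1.1 4.8 0.1
   vertex 2.1 5.0 2.5
  endloop
 endfacet
 facet normal -0.261 -0.268 0.927
  outer loop
   vertex 2.9 1.1 1.6
   vertex 2.1 5.0 2.5
   vertex 0.6 3.0 1.5
  endloop
 endfacet
 facet normal 0.290 -0.158 0.944
  outer loop
   vertex 2.9 1.1 1.6
   vertex 4.9 0.0 0.8
   vertex 2.1 5.0 2.5
  endloop
 endfacet
 facet normal -0.946 0.011 -0.324
  outer loop
   vertex 0.8 2.5 0.9
   vertex 0.6 3.0 1.5
   vertex 1.1 4.8 0.1
  endloop
 endfacet
 facet normal -0.204 -0.298 -0.933
  outer loop
   vertex 0.8 2.5 0.9
   vertex 1.1 4.8 0.1
   vertex 4.9 0.0 0.8
  endloop
 endfacet
 facet normal -0.597 -0.703 0.387
  outer loop
   vertex 0.8 2.5 0.9
   vertex 2.9 1.1 1.6
   vertex 0.6 3.0 1.5
  endloop
 endfacet
 facet normal -0.518 -0.845 -0.134
  outer loop
   vertex 0.8 2.5 0.9
   vertex 4.9 0.0 0.8
   vertex 2.9 1.1 1.6
  endloop
 endfacet
 facet normal 0.637 0.096 0.765
  outer loop
   vertex 4.4 3.3 0.8
   vertex 2.1 5.0 2.5
   vertex 4.9 0.0 0.8
  endloop
 endfacet
 facet normal 0.640 0.097 0.762
  outer loop
   vertex 4.4 3.3 0.8
   vertex 4.9 0.0 0.8
   vertex 4.5 5.0 0.5
  endloop
 endfacet
 facet normal 0.637 0.097 0.765
  outer loop
   vertex 4.4 3.3 0.8
   vertex 4.5 5.0 0.5
   vertex 2.1 5.0 2.5
  endloop
 endfacet
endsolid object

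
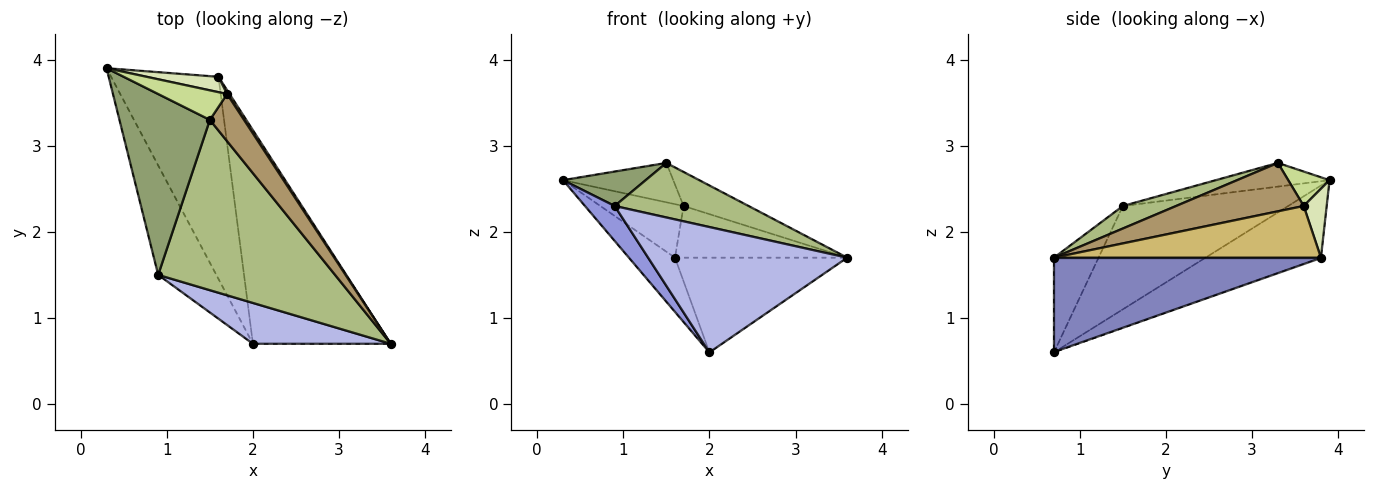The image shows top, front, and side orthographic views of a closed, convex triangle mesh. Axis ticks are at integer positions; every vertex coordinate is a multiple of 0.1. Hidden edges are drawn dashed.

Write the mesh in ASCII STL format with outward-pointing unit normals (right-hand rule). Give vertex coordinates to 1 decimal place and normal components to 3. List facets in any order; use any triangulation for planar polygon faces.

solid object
 facet normal -0.544 0.217 -0.810
  outer loop
   vertex 1.6 3.8 1.7
   vertex 2.0 0.7 0.6
   vertex 0.3 3.9 2.6
  endloop
 endfacet
 facet normal 0.532 0.343 -0.774
  outer loop
   vertex 1.6 3.8 1.7
   vertex 3.6 0.7 1.7
   vertex 2.0 0.7 0.6
  endloop
 endfacet
 facet normal -0.861 -0.155 -0.484
  outer loop
   vertex 0.9 1.5 2.3
   vertex 0.3 3.9 2.6
   vertex 2.0 0.7 0.6
  endloop
 endfacet
 facet normal -0.208 -0.930 0.303
  outer loop
   vertex 0.9 1.5 2.3
   vertex 2.0 0.7 0.6
   vertex 3.6 0.7 1.7
  endloop
 endfacet
 facet normal -0.249 -0.181 0.951
  outer loop
   vertex 0.9 1.5 2.3
   vertex 1.5 3.3 2.8
   vertex 0.3 3.9 2.6
  endloop
 endfacet
 facet normal 0.120 -0.303 0.945
  outer loop
   vertex 0.9 1.5 2.3
   vertex 3.6 0.7 1.7
   vertex 1.5 3.3 2.8
  endloop
 endfacet
 facet normal 0.287 0.766 0.575
  outer loop
   vertex 1.7 3.6 2.3
   vertex 0.3 3.9 2.6
   vertex 1.5 3.3 2.8
  endloop
 endfacet
 facet normal 0.256 0.929 0.267
  outer loop
   vertex 1.7 3.6 2.3
   vertex 1.6 3.8 1.7
   vertex 0.3 3.9 2.6
  endloop
 endfacet
 facet normal 0.754 0.384 0.532
  outer loop
   vertex 1.7 3.6 2.3
   vertex 1.5 3.3 2.8
   vertex 3.6 0.7 1.7
  endloop
 endfacet
 facet normal 0.840 0.542 0.041
  outer loop
   vertex 1.7 3.6 2.3
   vertex 3.6 0.7 1.7
   vertex 1.6 3.8 1.7
  endloop
 endfacet
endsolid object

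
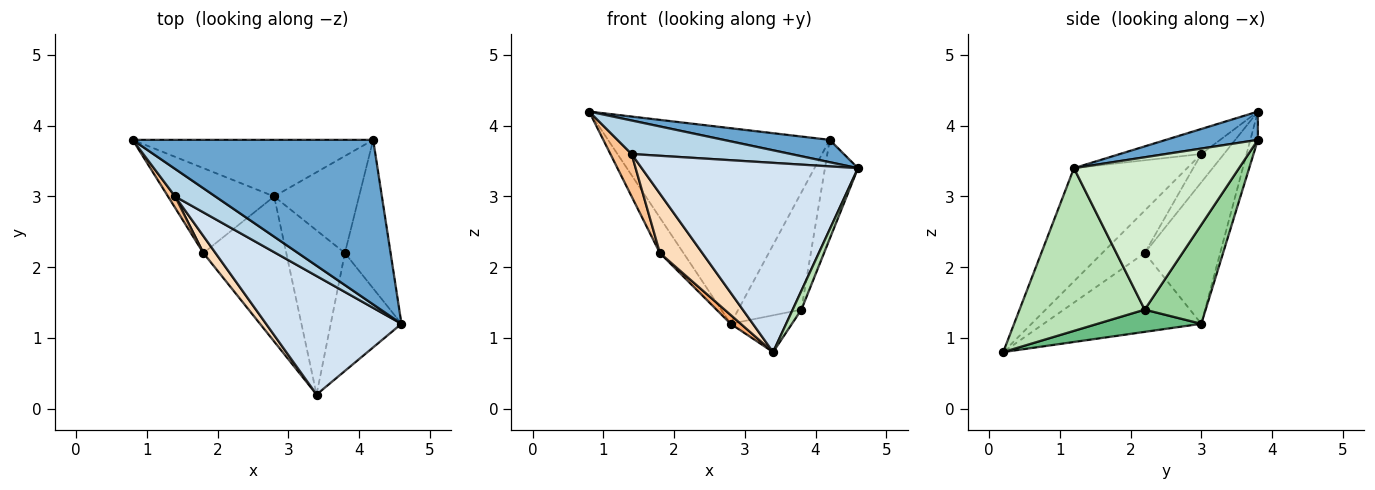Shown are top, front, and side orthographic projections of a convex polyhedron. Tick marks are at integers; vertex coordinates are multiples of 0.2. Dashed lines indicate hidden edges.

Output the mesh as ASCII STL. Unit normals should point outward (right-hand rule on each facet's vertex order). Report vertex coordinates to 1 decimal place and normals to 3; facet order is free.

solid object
 facet normal 0.116 -0.134 0.984
  outer loop
   vertex 4.2 3.8 3.8
   vertex 0.8 3.8 4.2
   vertex 4.6 1.2 3.4
  endloop
 endfacet
 facet normal -0.033 0.960 -0.278
  outer loop
   vertex 4.2 3.8 3.8
   vertex 2.8 3.0 1.2
   vertex 0.8 3.8 4.2
  endloop
 endfacet
 facet normal -0.367 -0.718 0.591
  outer loop
   vertex 1.4 3.0 3.6
   vertex 4.6 1.2 3.4
   vertex 0.8 3.8 4.2
  endloop
 endfacet
 facet normal -0.405 -0.775 0.485
  outer loop
   vertex 1.4 3.0 3.6
   vertex 3.4 0.2 0.8
   vertex 4.6 1.2 3.4
  endloop
 endfacet
 facet normal -0.776 0.243 -0.582
  outer loop
   vertex 1.8 2.2 2.2
   vertex 0.8 3.8 4.2
   vertex 2.8 3.0 1.2
  endloop
 endfacet
 facet normal -0.689 -0.044 -0.724
  outer loop
   vertex 1.8 2.2 2.2
   vertex 2.8 3.0 1.2
   vertex 3.4 0.2 0.8
  endloop
 endfacet
 facet normal -0.718 -0.673 0.179
  outer loop
   vertex 1.8 2.2 2.2
   vertex 1.4 3.0 3.6
   vertex 0.8 3.8 4.2
  endloop
 endfacet
 facet normal -0.693 -0.693 0.198
  outer loop
   vertex 1.8 2.2 2.2
   vertex 3.4 0.2 0.8
   vertex 1.4 3.0 3.6
  endloop
 endfacet
 facet normal 0.347 0.205 -0.915
  outer loop
   vertex 3.8 2.2 1.4
   vertex 3.4 0.2 0.8
   vertex 2.8 3.0 1.2
  endloop
 endfacet
 facet normal 0.597 0.618 -0.512
  outer loop
   vertex 3.8 2.2 1.4
   vertex 2.8 3.0 1.2
   vertex 4.2 3.8 3.8
  endloop
 endfacet
 facet normal 0.915 -0.064 -0.398
  outer loop
   vertex 3.8 2.2 1.4
   vertex 4.6 1.2 3.4
   vertex 3.4 0.2 0.8
  endloop
 endfacet
 facet normal 0.941 0.188 -0.282
  outer loop
   vertex 3.8 2.2 1.4
   vertex 4.2 3.8 3.8
   vertex 4.6 1.2 3.4
  endloop
 endfacet
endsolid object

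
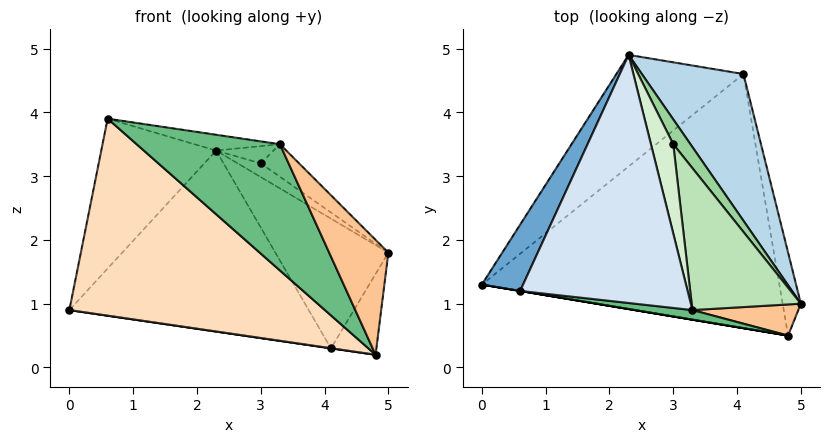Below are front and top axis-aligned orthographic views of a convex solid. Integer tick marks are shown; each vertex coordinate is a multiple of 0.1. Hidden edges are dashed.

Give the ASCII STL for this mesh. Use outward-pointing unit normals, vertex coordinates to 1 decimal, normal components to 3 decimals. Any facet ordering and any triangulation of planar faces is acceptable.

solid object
 facet normal -0.882 0.431 0.191
  outer loop
   vertex 0.6 1.2 3.9
   vertex 2.3 4.9 3.4
   vertex 0.0 1.3 0.9
  endloop
 endfacet
 facet normal -0.606 0.677 -0.417
  outer loop
   vertex 4.1 4.6 0.3
   vertex 0.0 1.3 0.9
   vertex 2.3 4.9 3.4
  endloop
 endfacet
 facet normal 0.814 0.385 0.435
  outer loop
   vertex 4.1 4.6 0.3
   vertex 2.3 4.9 3.4
   vertex 5.0 1.0 1.8
  endloop
 endfacet
 facet normal 0.153 0.063 0.986
  outer loop
   vertex 3.3 0.9 3.5
   vertex 2.3 4.9 3.4
   vertex 0.6 1.2 3.9
  endloop
 endfacet
 facet normal -0.144 -0.001 -0.990
  outer loop
   vertex 4.8 0.5 0.2
   vertex 0.0 1.3 0.9
   vertex 4.1 4.6 0.3
  endloop
 endfacet
 facet normal 0.970 0.170 -0.174
  outer loop
   vertex 4.8 0.5 0.2
   vertex 4.1 4.6 0.3
   vertex 5.0 1.0 1.8
  endloop
 endfacet
 facet normal 0.304 -0.920 0.249
  outer loop
   vertex 4.8 0.5 0.2
   vertex 5.0 1.0 1.8
   vertex 3.3 0.9 3.5
  endloop
 endfacet
 facet normal -0.164 -0.986 0.000
  outer loop
   vertex 4.8 0.5 0.2
   vertex 0.6 1.2 3.9
   vertex 0.0 1.3 0.9
  endloop
 endfacet
 facet normal -0.099 -0.992 0.075
  outer loop
   vertex 4.8 0.5 0.2
   vertex 3.3 0.9 3.5
   vertex 0.6 1.2 3.9
  endloop
 endfacet
 facet normal 0.773 0.307 0.556
  outer loop
   vertex 3.0 3.5 3.2
   vertex 5.0 1.0 1.8
   vertex 2.3 4.9 3.4
  endloop
 endfacet
 facet normal 0.693 0.161 0.703
  outer loop
   vertex 3.0 3.5 3.2
   vertex 3.3 0.9 3.5
   vertex 5.0 1.0 1.8
  endloop
 endfacet
 facet normal 0.550 0.158 0.820
  outer loop
   vertex 3.0 3.5 3.2
   vertex 2.3 4.9 3.4
   vertex 3.3 0.9 3.5
  endloop
 endfacet
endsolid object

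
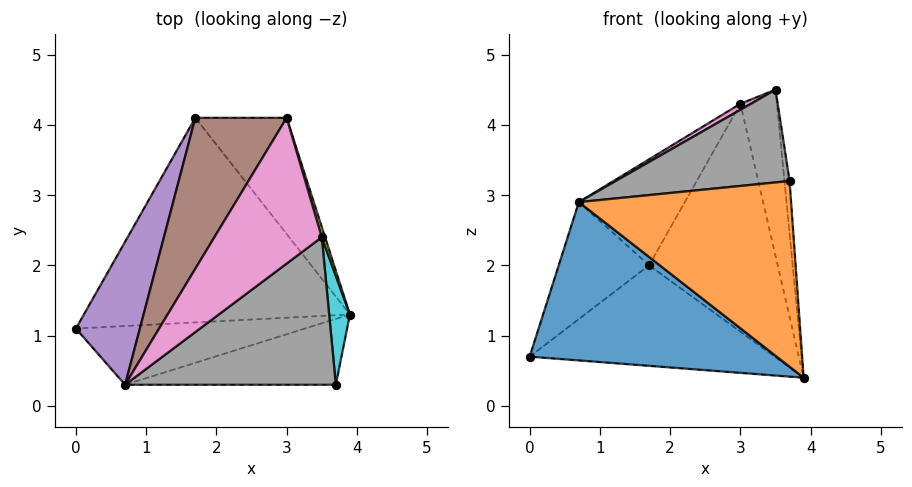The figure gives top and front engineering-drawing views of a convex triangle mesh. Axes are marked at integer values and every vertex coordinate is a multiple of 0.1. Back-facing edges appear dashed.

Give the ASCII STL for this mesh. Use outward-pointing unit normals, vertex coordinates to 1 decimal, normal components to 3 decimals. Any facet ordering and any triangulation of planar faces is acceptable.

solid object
 facet normal 0.021 -0.937 -0.348
  outer loop
   vertex 0.7 0.3 2.9
   vertex 0.0 1.1 0.7
   vertex 3.9 1.3 0.4
  endloop
 endfacet
 facet normal 0.033 -0.942 -0.334
  outer loop
   vertex 3.7 0.3 3.2
   vertex 0.7 0.3 2.9
   vertex 3.9 1.3 0.4
  endloop
 endfacet
 facet normal -0.091 0.439 -0.894
  outer loop
   vertex 1.7 4.1 2.0
   vertex 3.9 1.3 0.4
   vertex 0.0 1.1 0.7
  endloop
 endfacet
 facet normal 0.626 0.694 -0.354
  outer loop
   vertex 1.7 4.1 2.0
   vertex 3.0 4.1 4.3
   vertex 3.9 1.3 0.4
  endloop
 endfacet
 facet normal -0.863 0.320 0.391
  outer loop
   vertex 1.7 4.1 2.0
   vertex 0.0 1.1 0.7
   vertex 0.7 0.3 2.9
  endloop
 endfacet
 facet normal -0.823 0.327 0.465
  outer loop
   vertex 1.7 4.1 2.0
   vertex 0.7 0.3 2.9
   vertex 3.0 4.1 4.3
  endloop
 endfacet
 facet normal -0.475 -0.036 0.879
  outer loop
   vertex 3.5 2.4 4.5
   vertex 3.0 4.1 4.3
   vertex 0.7 0.3 2.9
  endloop
 endfacet
 facet normal -0.084 -0.530 0.844
  outer loop
   vertex 3.5 2.4 4.5
   vertex 0.7 0.3 2.9
   vertex 3.7 0.3 3.2
  endloop
 endfacet
 facet normal 0.959 0.284 0.017
  outer loop
   vertex 3.5 2.4 4.5
   vertex 3.9 1.3 0.4
   vertex 3.0 4.1 4.3
  endloop
 endfacet
 facet normal 0.995 0.042 0.086
  outer loop
   vertex 3.5 2.4 4.5
   vertex 3.7 0.3 3.2
   vertex 3.9 1.3 0.4
  endloop
 endfacet
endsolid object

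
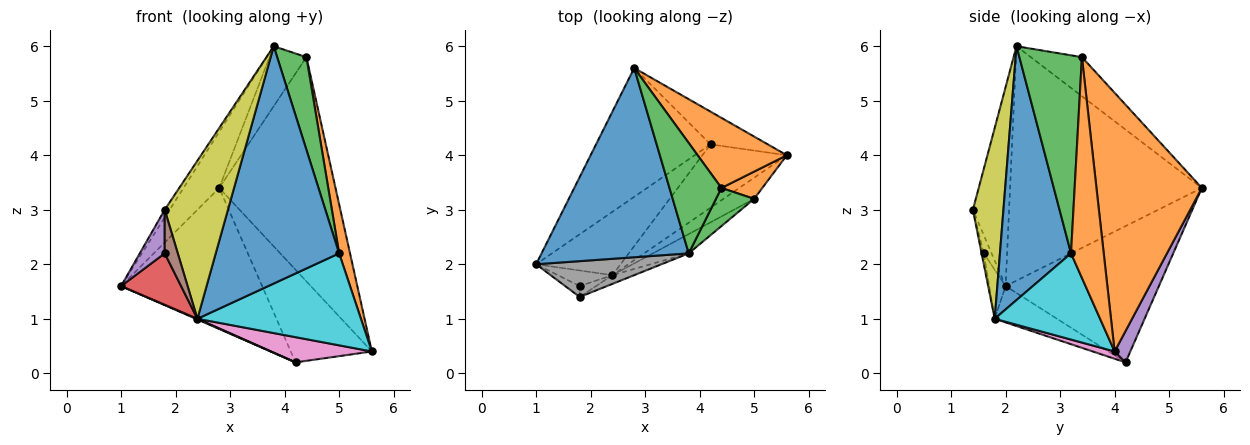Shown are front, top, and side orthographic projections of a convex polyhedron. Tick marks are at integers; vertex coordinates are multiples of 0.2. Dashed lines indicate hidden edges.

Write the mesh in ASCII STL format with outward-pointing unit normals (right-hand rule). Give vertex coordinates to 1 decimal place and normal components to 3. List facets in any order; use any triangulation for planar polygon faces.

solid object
 facet normal -0.837 0.156 0.525
  outer loop
   vertex 3.8 2.2 6.0
   vertex 2.8 5.6 3.4
   vertex 1.0 2.0 1.6
  endloop
 endfacet
 facet normal 0.654 0.722 0.226
  outer loop
   vertex 4.4 3.4 5.8
   vertex 5.6 4.0 0.4
   vertex 2.8 5.6 3.4
  endloop
 endfacet
 facet normal -0.552 0.398 0.733
  outer loop
   vertex 4.4 3.4 5.8
   vertex 2.8 5.6 3.4
   vertex 3.8 2.2 6.0
  endloop
 endfacet
 facet normal -0.626 0.576 -0.526
  outer loop
   vertex 4.2 4.2 0.2
   vertex 1.0 2.0 1.6
   vertex 2.8 5.6 3.4
  endloop
 endfacet
 facet normal 0.179 0.928 -0.327
  outer loop
   vertex 4.2 4.2 0.2
   vertex 2.8 5.6 3.4
   vertex 5.6 4.0 0.4
  endloop
 endfacet
 facet normal -0.395 -0.010 -0.919
  outer loop
   vertex 2.4 1.8 1.0
   vertex 1.0 2.0 1.6
   vertex 4.2 4.2 0.2
  endloop
 endfacet
 facet normal 0.080 -0.368 -0.926
  outer loop
   vertex 2.4 1.8 1.0
   vertex 4.2 4.2 0.2
   vertex 5.6 4.0 0.4
  endloop
 endfacet
 facet normal -0.840 0.115 0.530
  outer loop
   vertex 1.8 1.4 3.0
   vertex 3.8 2.2 6.0
   vertex 1.0 2.0 1.6
  endloop
 endfacet
 facet normal 0.434 -0.899 -0.050
  outer loop
   vertex 1.8 1.4 3.0
   vertex 2.4 1.8 1.0
   vertex 3.8 2.2 6.0
  endloop
 endfacet
 facet normal 0.532 -0.825 -0.190
  outer loop
   vertex 5.0 3.2 2.2
   vertex 2.4 1.8 1.0
   vertex 5.6 4.0 0.4
  endloop
 endfacet
 facet normal 0.498 -0.864 -0.070
  outer loop
   vertex 5.0 3.2 2.2
   vertex 3.8 2.2 6.0
   vertex 2.4 1.8 1.0
  endloop
 endfacet
 facet normal 0.934 -0.311 0.173
  outer loop
   vertex 5.0 3.2 2.2
   vertex 5.6 4.0 0.4
   vertex 4.4 3.4 5.8
  endloop
 endfacet
 facet normal 0.892 -0.417 0.172
  outer loop
   vertex 5.0 3.2 2.2
   vertex 4.4 3.4 5.8
   vertex 3.8 2.2 6.0
  endloop
 endfacet
 facet normal -0.253 -0.926 -0.281
  outer loop
   vertex 1.8 1.6 2.2
   vertex 1.0 2.0 1.6
   vertex 2.4 1.8 1.0
  endloop
 endfacet
 facet normal -0.290 -0.928 -0.232
  outer loop
   vertex 1.8 1.6 2.2
   vertex 1.8 1.4 3.0
   vertex 1.0 2.0 1.6
  endloop
 endfacet
 facet normal -0.160 -0.958 -0.239
  outer loop
   vertex 1.8 1.6 2.2
   vertex 2.4 1.8 1.0
   vertex 1.8 1.4 3.0
  endloop
 endfacet
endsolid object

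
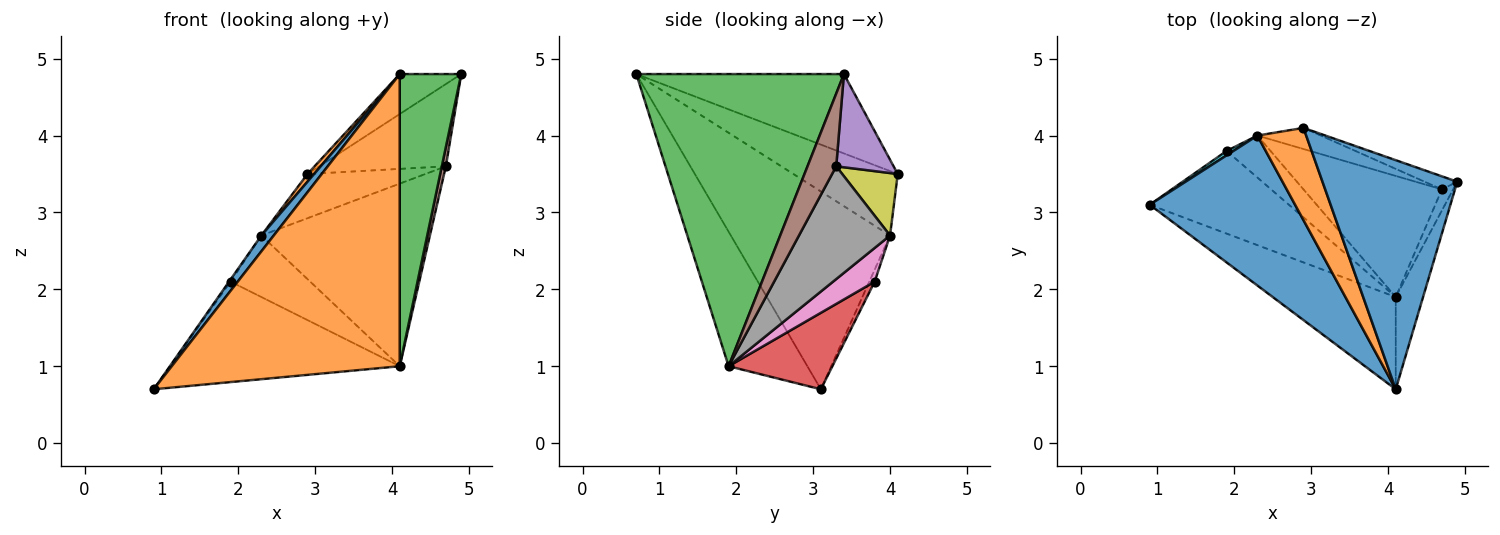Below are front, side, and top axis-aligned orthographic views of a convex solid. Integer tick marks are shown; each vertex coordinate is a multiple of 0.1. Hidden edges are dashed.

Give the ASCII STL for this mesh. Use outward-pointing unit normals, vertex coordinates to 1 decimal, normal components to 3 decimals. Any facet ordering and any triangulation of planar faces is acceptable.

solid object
 facet normal -0.502 0.149 0.852
  outer loop
   vertex 2.9 4.1 3.5
   vertex 4.1 0.7 4.8
   vertex 4.9 3.4 4.8
  endloop
 endfacet
 facet normal -0.313 -0.906 -0.286
  outer loop
   vertex 4.1 1.9 1.0
   vertex 4.1 0.7 4.8
   vertex 0.9 3.1 0.7
  endloop
 endfacet
 facet normal 0.955 -0.283 -0.089
  outer loop
   vertex 4.1 1.9 1.0
   vertex 4.9 3.4 4.8
   vertex 4.1 0.7 4.8
  endloop
 endfacet
 facet normal 0.330 0.729 -0.600
  outer loop
   vertex 1.9 3.8 2.1
   vertex 4.1 1.9 1.0
   vertex 0.9 3.1 0.7
  endloop
 endfacet
 facet normal 0.409 0.901 -0.143
  outer loop
   vertex 4.7 3.3 3.6
   vertex 2.9 4.1 3.5
   vertex 4.9 3.4 4.8
  endloop
 endfacet
 facet normal 0.979 -0.138 -0.152
  outer loop
   vertex 4.7 3.3 3.6
   vertex 4.9 3.4 4.8
   vertex 4.1 1.9 1.0
  endloop
 endfacet
 facet normal 0.396 0.759 -0.517
  outer loop
   vertex 2.3 4.0 2.7
   vertex 4.1 1.9 1.0
   vertex 1.9 3.8 2.1
  endloop
 endfacet
 facet normal 0.411 0.760 -0.504
  outer loop
   vertex 2.3 4.0 2.7
   vertex 4.7 3.3 3.6
   vertex 4.1 1.9 1.0
  endloop
 endfacet
 facet normal 0.391 0.830 -0.397
  outer loop
   vertex 2.3 4.0 2.7
   vertex 2.9 4.1 3.5
   vertex 4.7 3.3 3.6
  endloop
 endfacet
 facet normal -0.843 0.241 0.482
  outer loop
   vertex 2.3 4.0 2.7
   vertex 1.9 3.8 2.1
   vertex 0.9 3.1 0.7
  endloop
 endfacet
 facet normal -0.804 -0.063 0.591
  outer loop
   vertex 2.3 4.0 2.7
   vertex 0.9 3.1 0.7
   vertex 4.1 0.7 4.8
  endloop
 endfacet
 facet normal -0.796 -0.050 0.603
  outer loop
   vertex 2.3 4.0 2.7
   vertex 4.1 0.7 4.8
   vertex 2.9 4.1 3.5
  endloop
 endfacet
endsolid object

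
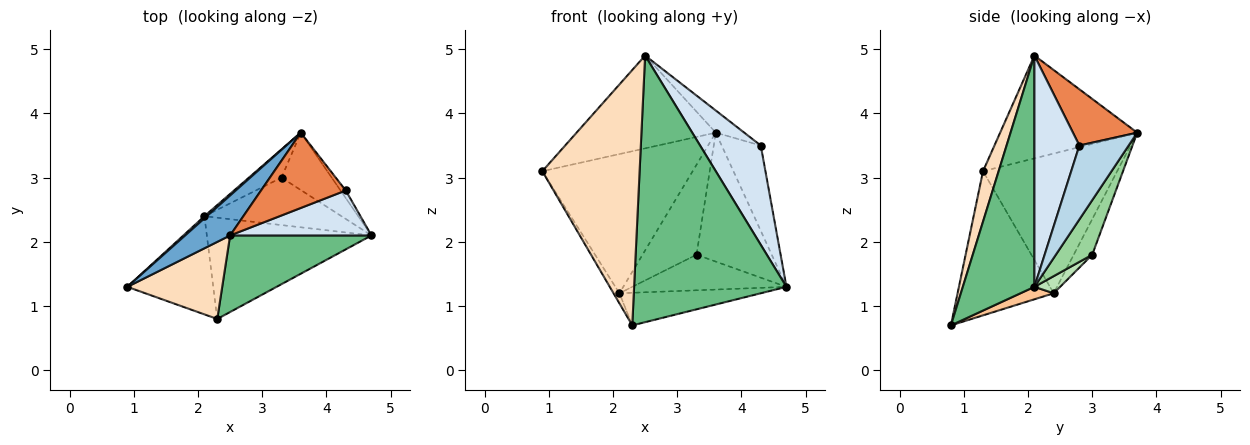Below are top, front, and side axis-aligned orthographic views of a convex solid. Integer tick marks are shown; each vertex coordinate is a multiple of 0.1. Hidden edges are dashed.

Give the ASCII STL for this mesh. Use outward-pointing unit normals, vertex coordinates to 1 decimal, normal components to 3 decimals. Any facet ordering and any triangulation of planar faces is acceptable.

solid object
 facet normal -0.671 0.681 0.293
  outer loop
   vertex 2.5 2.1 4.9
   vertex 3.6 3.7 3.7
   vertex 0.9 1.3 3.1
  endloop
 endfacet
 facet normal -0.666 0.746 0.011
  outer loop
   vertex 2.1 2.4 1.2
   vertex 0.9 1.3 3.1
   vertex 3.6 3.7 3.7
  endloop
 endfacet
 facet normal 0.782 0.621 -0.055
  outer loop
   vertex 4.3 2.8 3.5
   vertex 4.7 2.1 1.3
   vertex 3.6 3.7 3.7
  endloop
 endfacet
 facet normal 0.560 -0.755 0.342
  outer loop
   vertex 4.3 2.8 3.5
   vertex 2.5 2.1 4.9
   vertex 4.7 2.1 1.3
  endloop
 endfacet
 facet normal 0.537 0.238 0.809
  outer loop
   vertex 4.3 2.8 3.5
   vertex 3.6 3.7 3.7
   vertex 2.5 2.1 4.9
  endloop
 endfacet
 facet normal -0.858 0.053 -0.511
  outer loop
   vertex 2.3 0.8 0.7
   vertex 0.9 1.3 3.1
   vertex 2.1 2.4 1.2
  endloop
 endfacet
 facet normal 0.072 0.306 -0.949
  outer loop
   vertex 2.3 0.8 0.7
   vertex 2.1 2.4 1.2
   vertex 4.7 2.1 1.3
  endloop
 endfacet
 facet normal 0.152 -0.946 0.286
  outer loop
   vertex 2.3 0.8 0.7
   vertex 2.5 2.1 4.9
   vertex 0.9 1.3 3.1
  endloop
 endfacet
 facet normal 0.412 -0.876 0.252
  outer loop
   vertex 2.3 0.8 0.7
   vertex 4.7 2.1 1.3
   vertex 2.5 2.1 4.9
  endloop
 endfacet
 facet normal 0.404 0.836 -0.372
  outer loop
   vertex 3.3 3.0 1.8
   vertex 3.6 3.7 3.7
   vertex 4.7 2.1 1.3
  endloop
 endfacet
 facet normal 0.100 0.597 -0.796
  outer loop
   vertex 3.3 3.0 1.8
   vertex 4.7 2.1 1.3
   vertex 2.1 2.4 1.2
  endloop
 endfacet
 facet normal -0.311 0.907 -0.285
  outer loop
   vertex 3.3 3.0 1.8
   vertex 2.1 2.4 1.2
   vertex 3.6 3.7 3.7
  endloop
 endfacet
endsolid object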